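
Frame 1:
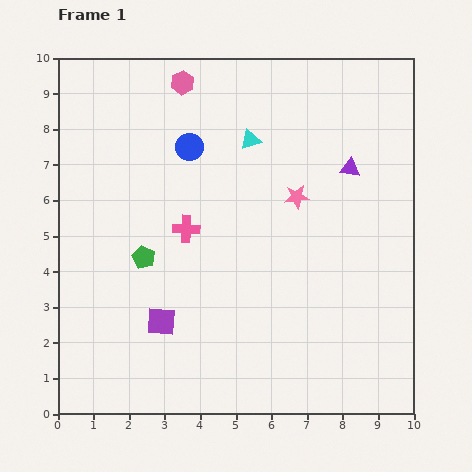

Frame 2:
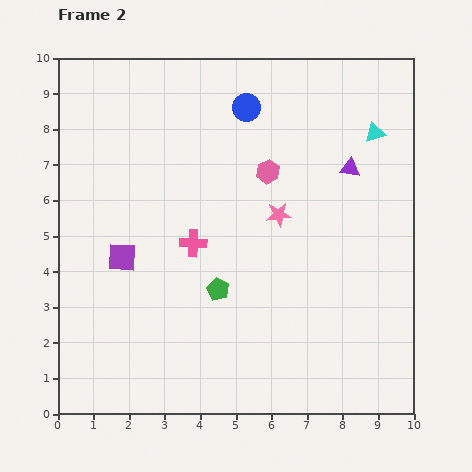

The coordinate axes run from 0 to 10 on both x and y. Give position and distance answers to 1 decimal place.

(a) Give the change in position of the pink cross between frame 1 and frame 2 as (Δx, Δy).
(0.2, -0.4)

The pink cross was at (3.6, 5.2) in frame 1 and (3.8, 4.8) in frame 2.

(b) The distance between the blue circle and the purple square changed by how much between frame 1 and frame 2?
+0.5

Distance in frame 1: 5.0. Distance in frame 2: 5.5.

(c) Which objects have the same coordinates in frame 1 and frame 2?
the purple triangle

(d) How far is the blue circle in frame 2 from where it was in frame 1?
1.9

The blue circle moved from (3.7, 7.5) to (5.3, 8.6), a distance of √(1.6² + 1.1²) ≈ 1.9.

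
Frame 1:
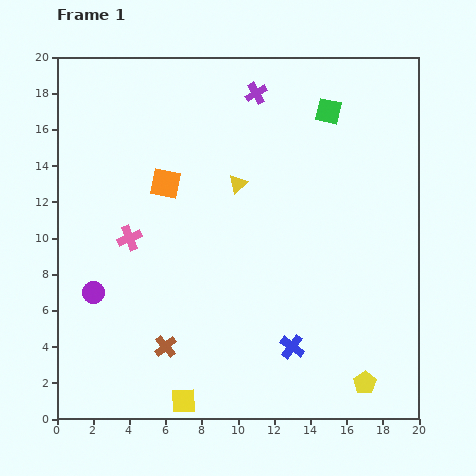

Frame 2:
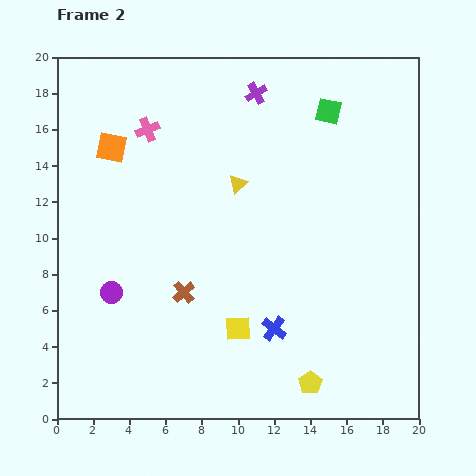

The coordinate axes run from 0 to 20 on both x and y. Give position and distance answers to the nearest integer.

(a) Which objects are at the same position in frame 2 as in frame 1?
the green square, the yellow triangle, the purple cross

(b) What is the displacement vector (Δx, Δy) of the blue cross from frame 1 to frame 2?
(-1, 1)

The blue cross was at (13, 4) in frame 1 and (12, 5) in frame 2.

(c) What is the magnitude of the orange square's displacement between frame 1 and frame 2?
4

The orange square moved from (6, 13) to (3, 15), a distance of √(3² + 2²) ≈ 4.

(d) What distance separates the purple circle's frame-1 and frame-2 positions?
1

The purple circle moved from (2, 7) to (3, 7), a distance of √(1² + 0²) ≈ 1.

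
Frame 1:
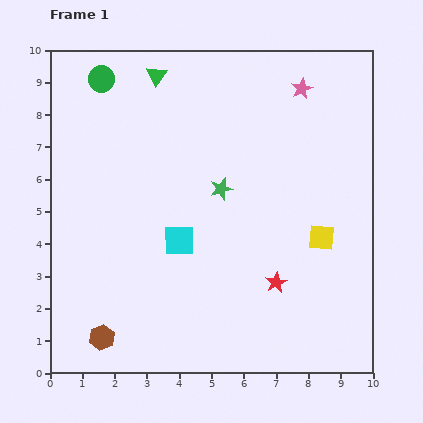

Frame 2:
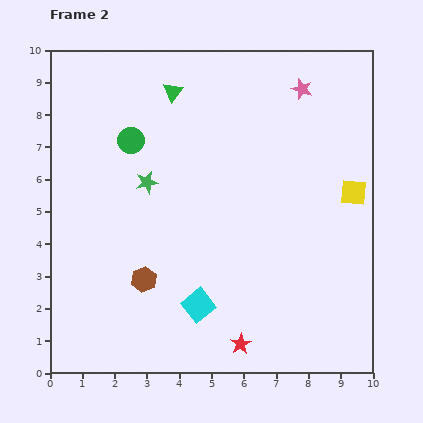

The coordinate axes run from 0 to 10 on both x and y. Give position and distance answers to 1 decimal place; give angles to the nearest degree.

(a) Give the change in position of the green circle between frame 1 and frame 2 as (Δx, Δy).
(0.9, -1.9)

The green circle was at (1.6, 9.1) in frame 1 and (2.5, 7.2) in frame 2.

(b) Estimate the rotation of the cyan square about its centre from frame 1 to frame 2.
38° counter-clockwise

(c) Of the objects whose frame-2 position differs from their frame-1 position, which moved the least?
the green triangle

(moved 0.7)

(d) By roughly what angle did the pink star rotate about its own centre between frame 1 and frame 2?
28° counter-clockwise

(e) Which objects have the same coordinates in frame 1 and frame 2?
the pink star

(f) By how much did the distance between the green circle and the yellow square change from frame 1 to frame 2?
-1.3

Distance in frame 1: 8.4. Distance in frame 2: 7.1.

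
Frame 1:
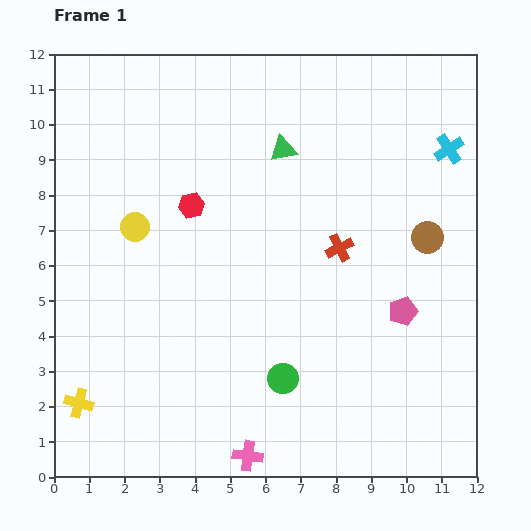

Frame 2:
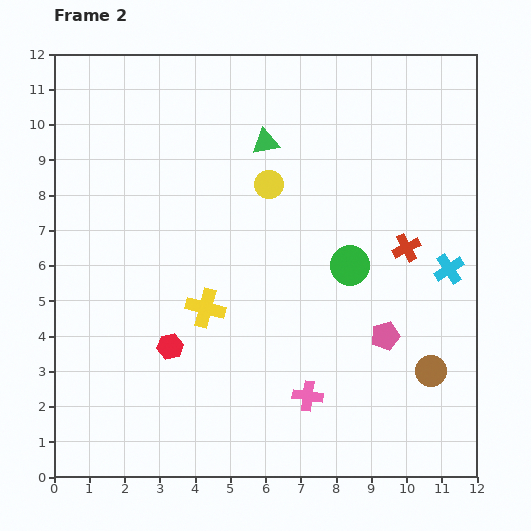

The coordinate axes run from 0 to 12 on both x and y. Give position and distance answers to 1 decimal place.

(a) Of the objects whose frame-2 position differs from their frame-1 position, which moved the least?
the green triangle

(moved 0.5)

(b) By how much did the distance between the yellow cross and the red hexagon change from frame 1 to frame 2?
-4.9

Distance in frame 1: 6.4. Distance in frame 2: 1.5.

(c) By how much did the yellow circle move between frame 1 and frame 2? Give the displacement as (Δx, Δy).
(3.8, 1.2)

The yellow circle was at (2.3, 7.1) in frame 1 and (6.1, 8.3) in frame 2.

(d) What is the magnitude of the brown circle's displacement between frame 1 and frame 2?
3.8

The brown circle moved from (10.6, 6.8) to (10.7, 3.0), a distance of √(0.1² + 3.8²) ≈ 3.8.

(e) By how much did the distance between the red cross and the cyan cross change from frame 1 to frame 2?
-2.9

Distance in frame 1: 4.2. Distance in frame 2: 1.3.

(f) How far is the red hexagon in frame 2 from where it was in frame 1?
4.0

The red hexagon moved from (3.9, 7.7) to (3.3, 3.7), a distance of √(0.6² + 4.0²) ≈ 4.0.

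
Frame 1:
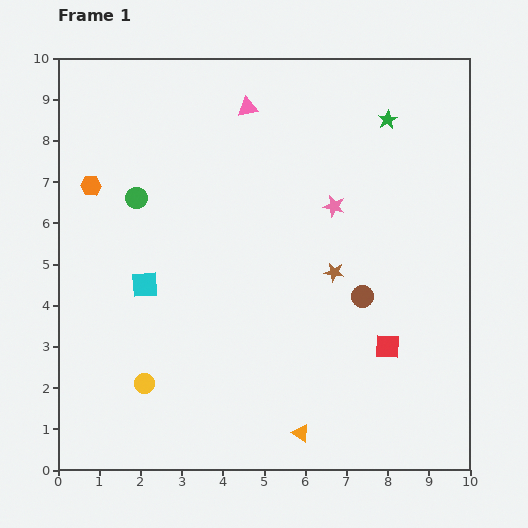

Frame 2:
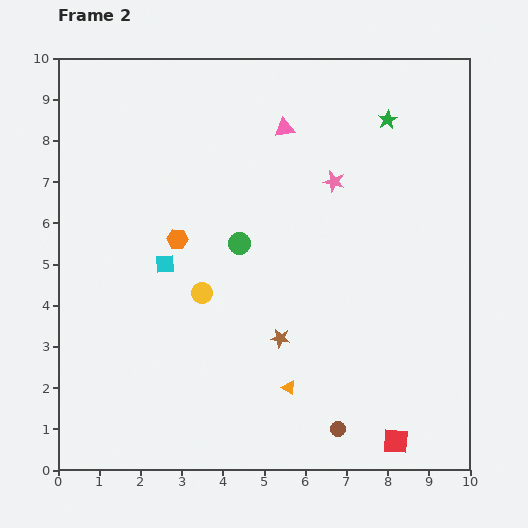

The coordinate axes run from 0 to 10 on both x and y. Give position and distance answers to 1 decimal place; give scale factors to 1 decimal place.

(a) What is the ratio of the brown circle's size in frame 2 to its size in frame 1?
0.7×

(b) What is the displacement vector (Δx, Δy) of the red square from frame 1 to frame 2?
(0.2, -2.3)

The red square was at (8.0, 3.0) in frame 1 and (8.2, 0.7) in frame 2.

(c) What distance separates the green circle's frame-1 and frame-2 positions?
2.7

The green circle moved from (1.9, 6.6) to (4.4, 5.5), a distance of √(2.5² + 1.1²) ≈ 2.7.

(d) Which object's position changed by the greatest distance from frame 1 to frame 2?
the brown circle

(moved 3.3; next 2.7)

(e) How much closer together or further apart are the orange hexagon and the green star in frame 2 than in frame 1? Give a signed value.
-1.5

Distance in frame 1: 7.4. Distance in frame 2: 5.9.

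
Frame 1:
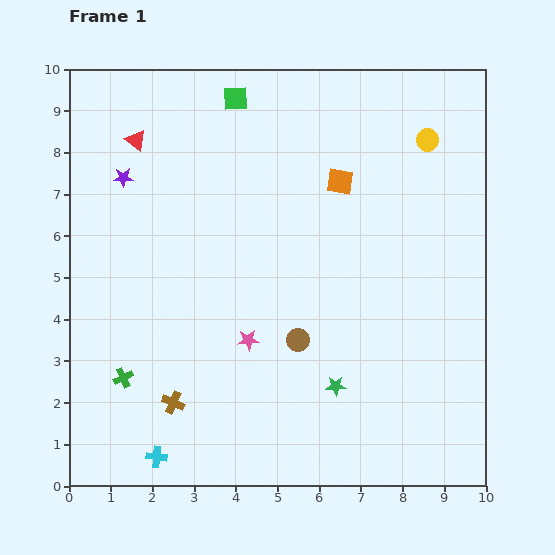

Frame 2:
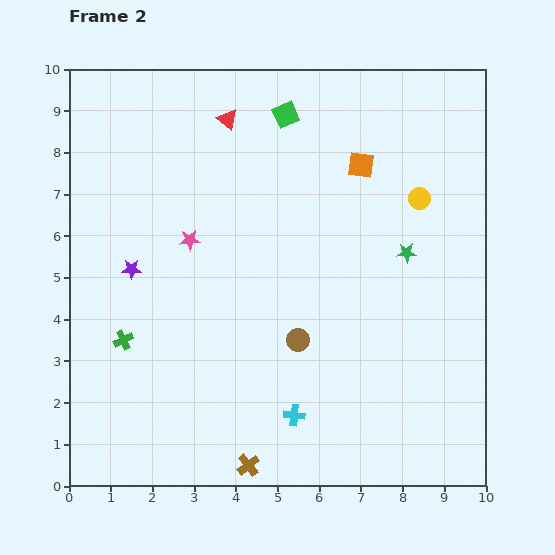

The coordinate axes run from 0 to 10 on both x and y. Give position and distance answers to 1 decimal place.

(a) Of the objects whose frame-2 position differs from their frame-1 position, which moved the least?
the orange square

(moved 0.6)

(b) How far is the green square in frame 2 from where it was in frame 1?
1.3

The green square moved from (4.0, 9.3) to (5.2, 8.9), a distance of √(1.2² + 0.4²) ≈ 1.3.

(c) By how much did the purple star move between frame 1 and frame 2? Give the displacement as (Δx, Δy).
(0.2, -2.2)

The purple star was at (1.3, 7.4) in frame 1 and (1.5, 5.2) in frame 2.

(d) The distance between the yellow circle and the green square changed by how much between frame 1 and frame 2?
-0.9

Distance in frame 1: 4.7. Distance in frame 2: 3.8.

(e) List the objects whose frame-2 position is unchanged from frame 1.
the brown circle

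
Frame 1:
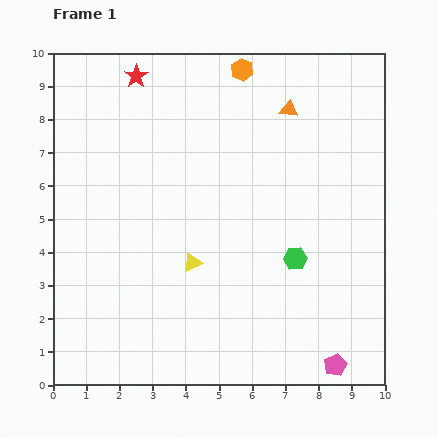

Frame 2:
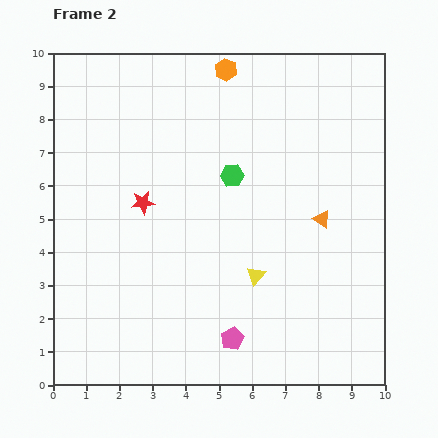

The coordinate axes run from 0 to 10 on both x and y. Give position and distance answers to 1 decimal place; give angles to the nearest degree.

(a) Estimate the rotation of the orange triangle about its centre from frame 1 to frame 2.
24° clockwise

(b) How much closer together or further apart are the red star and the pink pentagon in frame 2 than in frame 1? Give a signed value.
-5.7

Distance in frame 1: 10.6. Distance in frame 2: 4.9.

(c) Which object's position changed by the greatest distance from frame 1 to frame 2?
the red star

(moved 3.8; next 3.4)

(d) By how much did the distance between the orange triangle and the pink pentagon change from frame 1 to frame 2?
-3.3

Distance in frame 1: 7.8. Distance in frame 2: 4.5.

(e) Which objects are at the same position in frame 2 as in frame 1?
none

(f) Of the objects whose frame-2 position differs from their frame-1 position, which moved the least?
the orange hexagon

(moved 0.5)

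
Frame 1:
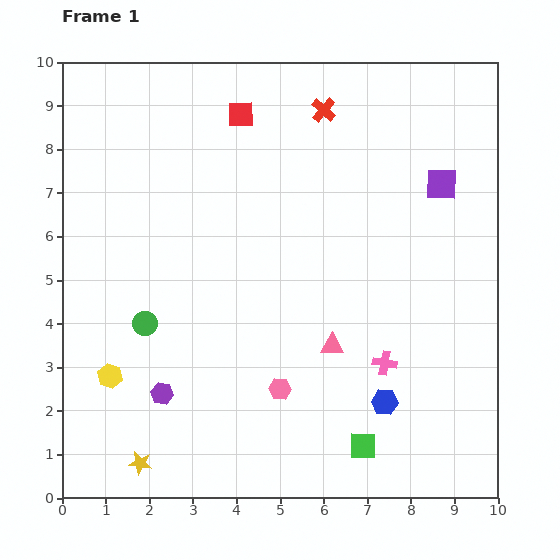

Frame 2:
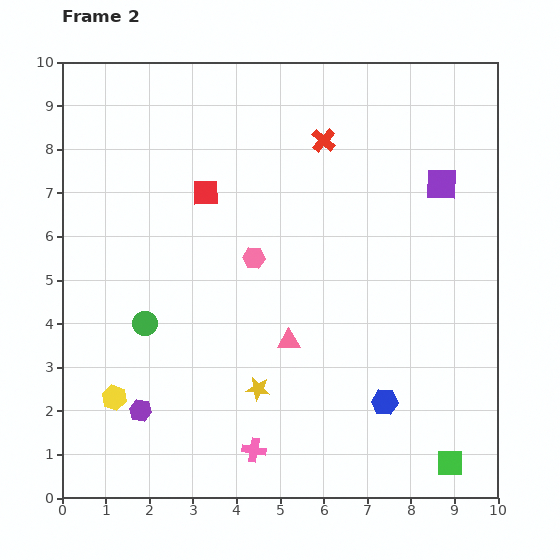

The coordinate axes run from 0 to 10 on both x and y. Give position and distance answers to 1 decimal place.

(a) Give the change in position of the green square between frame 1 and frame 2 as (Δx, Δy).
(2.0, -0.4)

The green square was at (6.9, 1.2) in frame 1 and (8.9, 0.8) in frame 2.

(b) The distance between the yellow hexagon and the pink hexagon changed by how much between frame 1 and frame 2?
+0.6

Distance in frame 1: 3.9. Distance in frame 2: 4.5.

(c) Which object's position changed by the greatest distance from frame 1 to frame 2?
the pink cross

(moved 3.6; next 3.2)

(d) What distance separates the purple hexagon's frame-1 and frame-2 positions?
0.6

The purple hexagon moved from (2.3, 2.4) to (1.8, 2.0), a distance of √(0.5² + 0.4²) ≈ 0.6.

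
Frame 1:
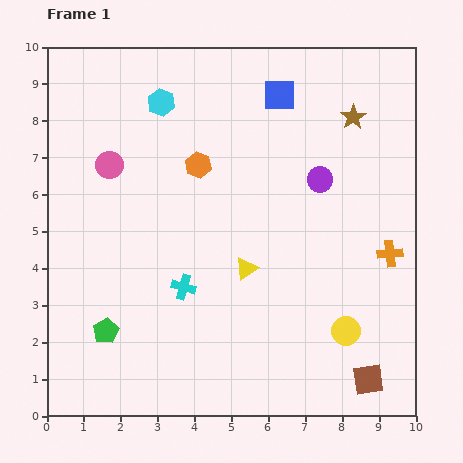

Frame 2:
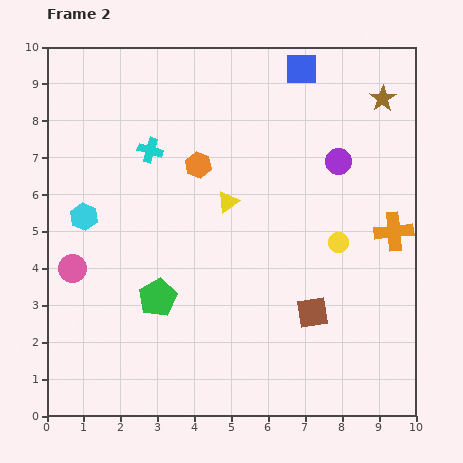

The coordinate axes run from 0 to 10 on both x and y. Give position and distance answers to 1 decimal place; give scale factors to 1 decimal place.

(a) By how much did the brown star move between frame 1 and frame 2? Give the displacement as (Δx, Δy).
(0.8, 0.5)

The brown star was at (8.3, 8.1) in frame 1 and (9.1, 8.6) in frame 2.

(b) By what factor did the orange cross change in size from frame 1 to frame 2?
1.5×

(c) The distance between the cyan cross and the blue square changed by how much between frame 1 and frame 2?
-1.1

Distance in frame 1: 5.8. Distance in frame 2: 4.7.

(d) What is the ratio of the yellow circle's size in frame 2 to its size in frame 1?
0.7×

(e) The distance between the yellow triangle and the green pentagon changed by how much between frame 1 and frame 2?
-1.0

Distance in frame 1: 4.2. Distance in frame 2: 3.2.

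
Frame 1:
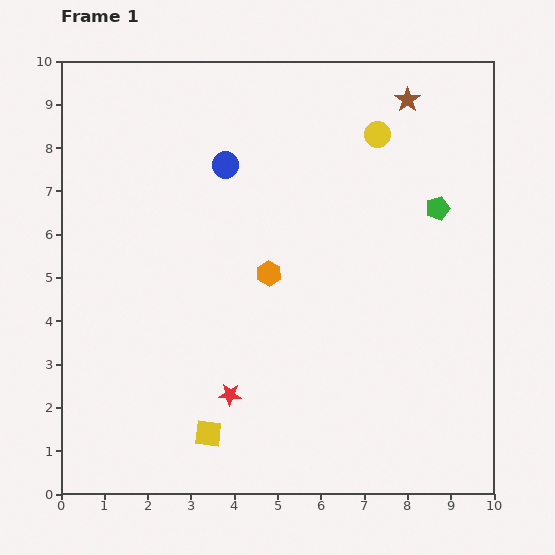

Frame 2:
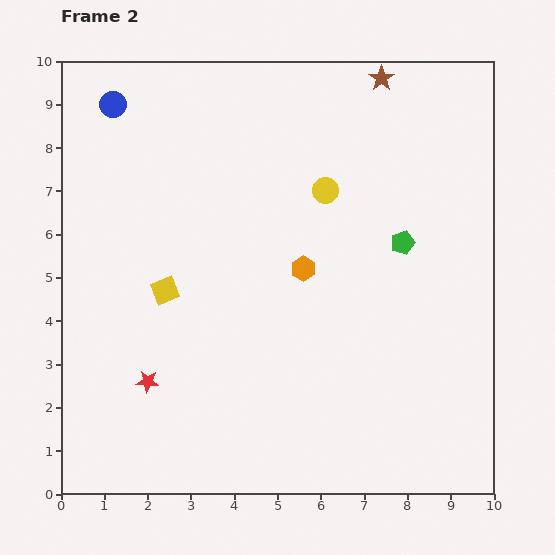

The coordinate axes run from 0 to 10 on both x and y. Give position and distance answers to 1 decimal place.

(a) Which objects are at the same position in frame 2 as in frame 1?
none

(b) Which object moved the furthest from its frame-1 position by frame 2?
the yellow square

(moved 3.4; next 3.0)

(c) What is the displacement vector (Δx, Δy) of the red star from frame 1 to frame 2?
(-1.9, 0.3)

The red star was at (3.9, 2.3) in frame 1 and (2.0, 2.6) in frame 2.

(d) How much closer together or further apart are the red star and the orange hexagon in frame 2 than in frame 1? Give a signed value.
+1.5

Distance in frame 1: 2.9. Distance in frame 2: 4.4.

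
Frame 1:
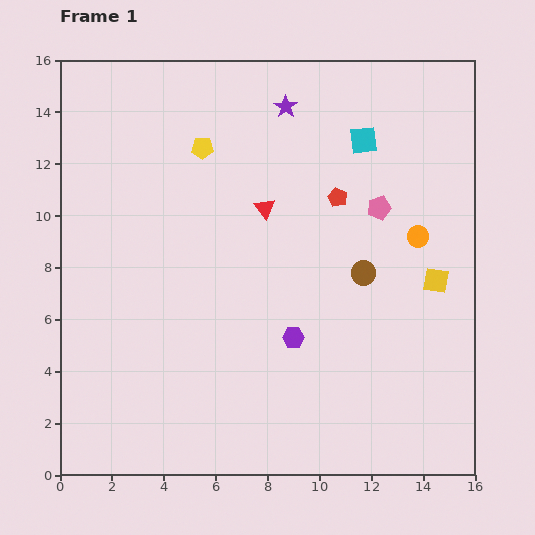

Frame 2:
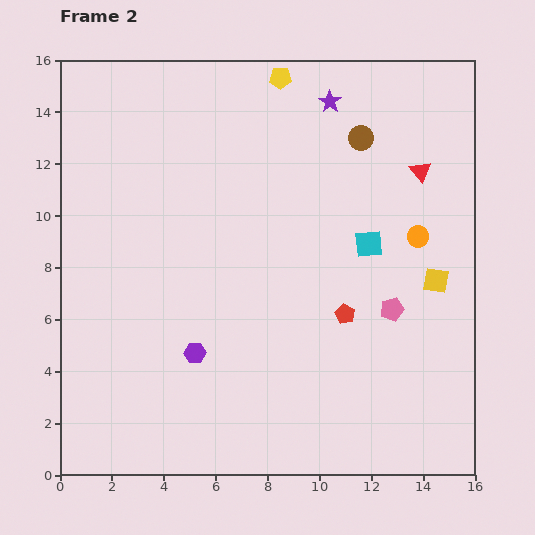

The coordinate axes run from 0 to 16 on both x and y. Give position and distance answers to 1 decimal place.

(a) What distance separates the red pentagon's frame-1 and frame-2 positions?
4.5

The red pentagon moved from (10.7, 10.7) to (11.0, 6.2), a distance of √(0.3² + 4.5²) ≈ 4.5.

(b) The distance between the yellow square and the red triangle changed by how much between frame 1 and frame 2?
-3.0

Distance in frame 1: 7.2. Distance in frame 2: 4.2.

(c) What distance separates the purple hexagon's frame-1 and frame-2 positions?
3.8

The purple hexagon moved from (9.0, 5.3) to (5.2, 4.7), a distance of √(3.8² + 0.6²) ≈ 3.8.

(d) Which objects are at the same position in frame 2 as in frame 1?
the yellow square, the orange circle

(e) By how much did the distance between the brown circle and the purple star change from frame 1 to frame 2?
-5.3

Distance in frame 1: 7.1. Distance in frame 2: 1.8.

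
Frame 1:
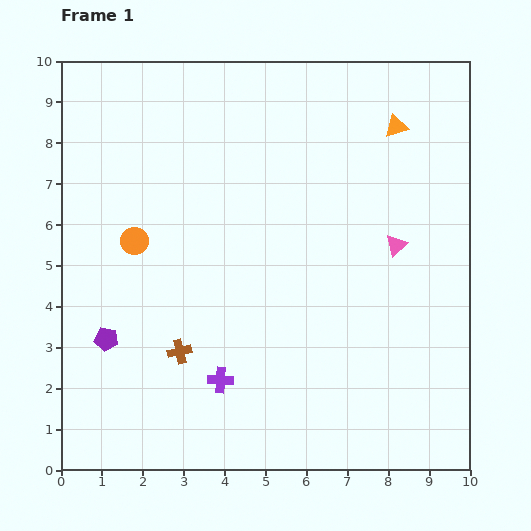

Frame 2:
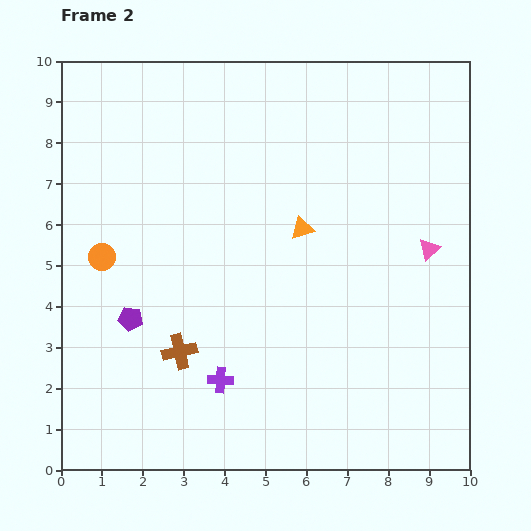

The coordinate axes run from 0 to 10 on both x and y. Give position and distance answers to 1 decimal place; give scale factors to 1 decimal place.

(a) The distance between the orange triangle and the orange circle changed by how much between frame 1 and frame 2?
-2.1

Distance in frame 1: 7.0. Distance in frame 2: 4.9.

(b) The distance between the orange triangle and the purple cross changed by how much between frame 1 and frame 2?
-3.3

Distance in frame 1: 7.5. Distance in frame 2: 4.2.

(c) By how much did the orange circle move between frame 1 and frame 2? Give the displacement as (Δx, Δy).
(-0.8, -0.4)

The orange circle was at (1.8, 5.6) in frame 1 and (1.0, 5.2) in frame 2.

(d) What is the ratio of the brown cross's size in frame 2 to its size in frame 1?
1.4×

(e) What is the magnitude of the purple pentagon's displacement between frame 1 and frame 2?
0.8

The purple pentagon moved from (1.1, 3.2) to (1.7, 3.7), a distance of √(0.6² + 0.5²) ≈ 0.8.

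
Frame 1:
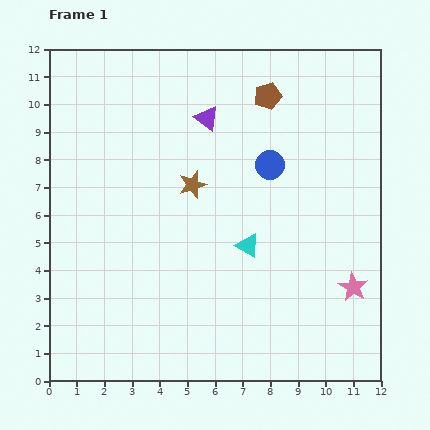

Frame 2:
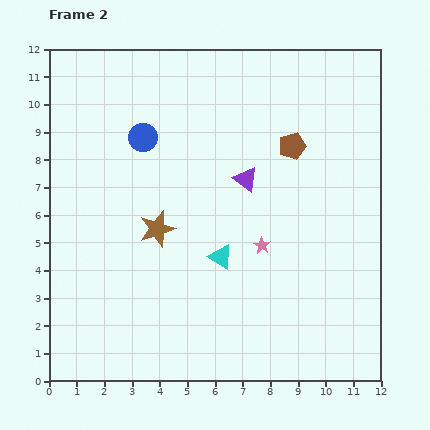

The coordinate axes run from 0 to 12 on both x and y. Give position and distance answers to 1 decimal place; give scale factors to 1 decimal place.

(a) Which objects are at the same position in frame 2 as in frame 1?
none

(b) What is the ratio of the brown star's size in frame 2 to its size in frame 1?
1.3×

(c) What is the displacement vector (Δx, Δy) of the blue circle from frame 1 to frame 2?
(-4.6, 1.0)

The blue circle was at (8.0, 7.8) in frame 1 and (3.4, 8.8) in frame 2.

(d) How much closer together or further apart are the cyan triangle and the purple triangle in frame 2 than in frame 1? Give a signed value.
-1.9

Distance in frame 1: 4.8. Distance in frame 2: 2.9.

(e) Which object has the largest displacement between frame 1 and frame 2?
the blue circle

(moved 4.7; next 3.6)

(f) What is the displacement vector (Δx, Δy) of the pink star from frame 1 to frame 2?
(-3.3, 1.5)

The pink star was at (11.0, 3.4) in frame 1 and (7.7, 4.9) in frame 2.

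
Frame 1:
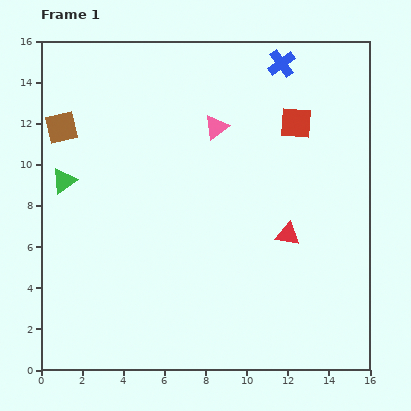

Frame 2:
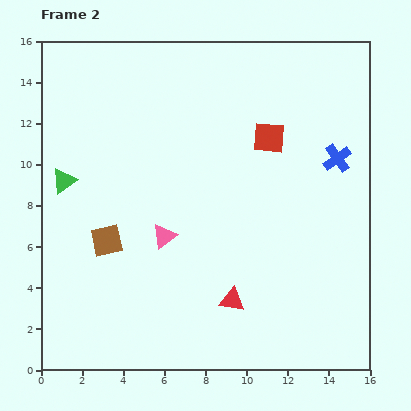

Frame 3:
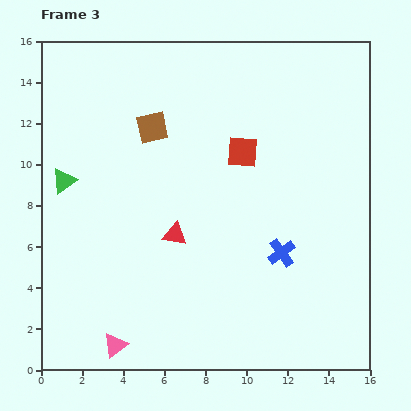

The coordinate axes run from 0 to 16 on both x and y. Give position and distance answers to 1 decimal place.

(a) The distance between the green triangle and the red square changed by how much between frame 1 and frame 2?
-1.4

Distance in frame 1: 11.6. Distance in frame 2: 10.2.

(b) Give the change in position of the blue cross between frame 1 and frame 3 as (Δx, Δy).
(0.0, -9.2)

The blue cross was at (11.7, 14.9) in frame 1 and (11.7, 5.7) in frame 3.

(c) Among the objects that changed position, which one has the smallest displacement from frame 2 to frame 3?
the red square

(moved 1.5)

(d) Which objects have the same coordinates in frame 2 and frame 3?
the green triangle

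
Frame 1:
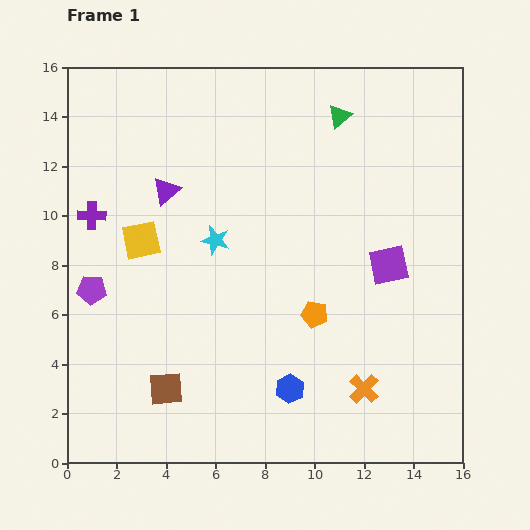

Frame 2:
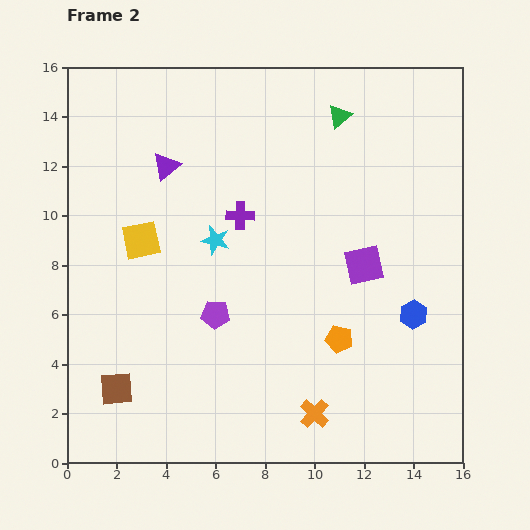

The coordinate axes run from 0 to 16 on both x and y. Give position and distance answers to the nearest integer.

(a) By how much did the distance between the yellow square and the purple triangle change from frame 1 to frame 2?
+1

Distance in frame 1: 2. Distance in frame 2: 3.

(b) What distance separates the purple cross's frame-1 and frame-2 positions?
6

The purple cross moved from (1, 10) to (7, 10), a distance of √(6² + 0²) ≈ 6.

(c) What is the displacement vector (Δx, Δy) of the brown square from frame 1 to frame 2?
(-2, 0)

The brown square was at (4, 3) in frame 1 and (2, 3) in frame 2.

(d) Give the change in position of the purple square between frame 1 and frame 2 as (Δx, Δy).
(-1, 0)

The purple square was at (13, 8) in frame 1 and (12, 8) in frame 2.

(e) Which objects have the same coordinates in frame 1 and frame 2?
the cyan star, the green triangle, the yellow square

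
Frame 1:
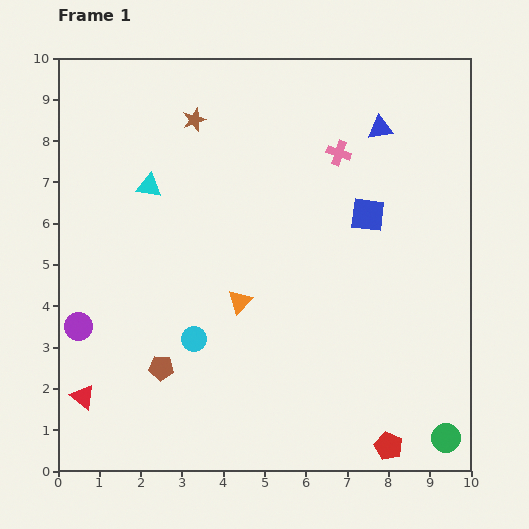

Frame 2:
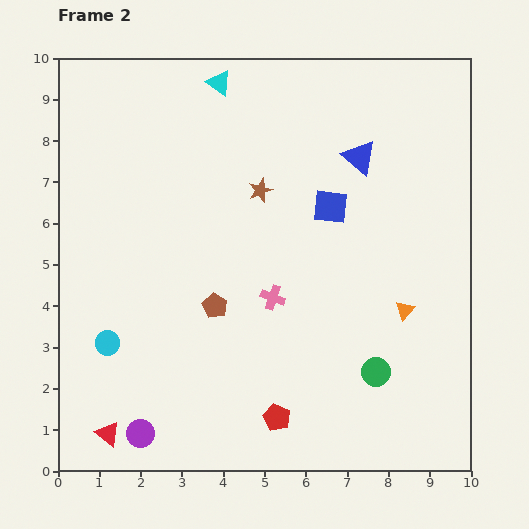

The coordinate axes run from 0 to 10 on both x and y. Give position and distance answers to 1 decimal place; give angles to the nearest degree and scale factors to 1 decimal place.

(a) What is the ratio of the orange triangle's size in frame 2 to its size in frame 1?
0.8×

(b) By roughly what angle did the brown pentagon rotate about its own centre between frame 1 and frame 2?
23° clockwise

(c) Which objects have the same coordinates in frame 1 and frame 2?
none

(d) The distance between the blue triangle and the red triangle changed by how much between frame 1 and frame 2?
-0.6

Distance in frame 1: 9.7. Distance in frame 2: 9.1.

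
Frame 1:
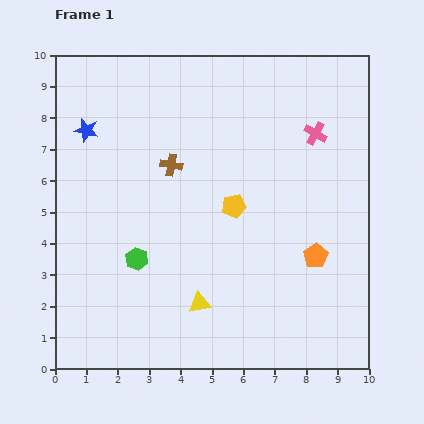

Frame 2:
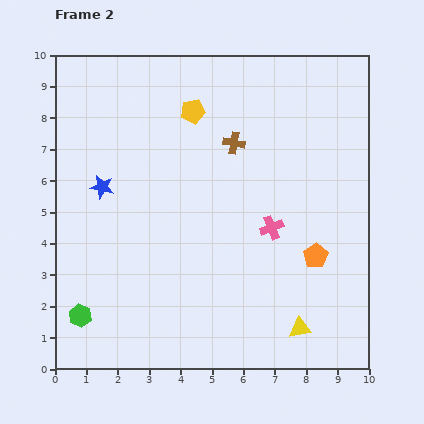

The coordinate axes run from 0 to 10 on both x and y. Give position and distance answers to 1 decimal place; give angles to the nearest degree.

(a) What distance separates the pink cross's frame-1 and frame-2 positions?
3.3

The pink cross moved from (8.3, 7.5) to (6.9, 4.5), a distance of √(1.4² + 3.0²) ≈ 3.3.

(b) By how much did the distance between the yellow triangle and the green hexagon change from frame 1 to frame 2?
+4.6

Distance in frame 1: 2.4. Distance in frame 2: 7.0.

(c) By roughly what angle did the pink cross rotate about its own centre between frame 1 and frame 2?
38° clockwise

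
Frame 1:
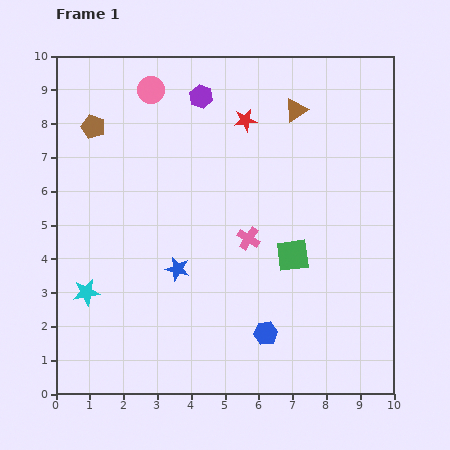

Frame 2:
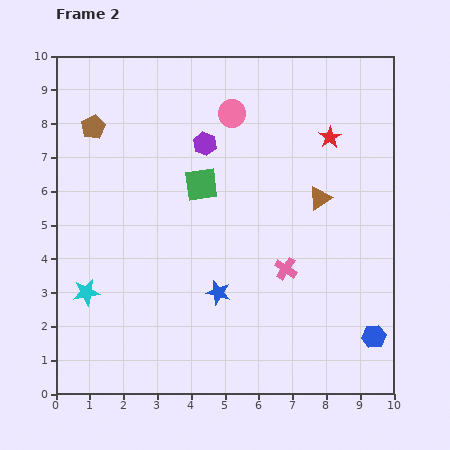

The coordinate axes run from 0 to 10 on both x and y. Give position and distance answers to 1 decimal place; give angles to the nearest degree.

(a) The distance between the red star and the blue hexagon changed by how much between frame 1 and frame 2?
-0.3

Distance in frame 1: 6.3. Distance in frame 2: 6.0.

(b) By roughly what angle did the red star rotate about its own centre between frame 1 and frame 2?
24° counter-clockwise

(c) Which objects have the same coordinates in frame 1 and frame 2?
the brown pentagon, the cyan star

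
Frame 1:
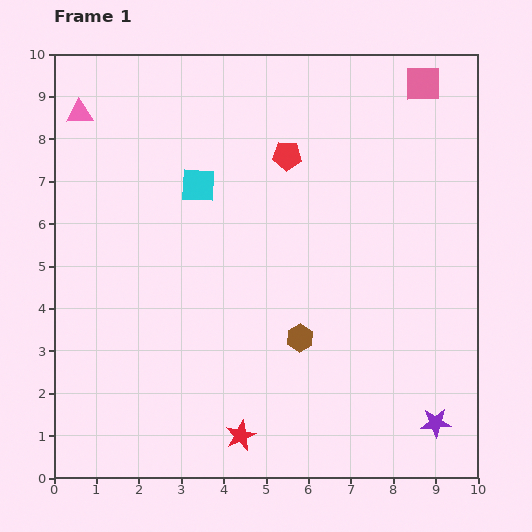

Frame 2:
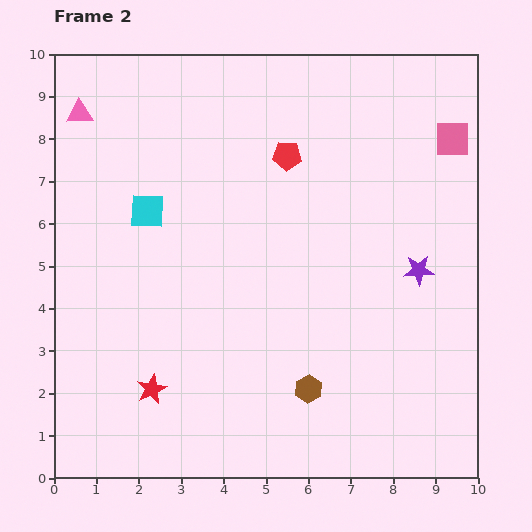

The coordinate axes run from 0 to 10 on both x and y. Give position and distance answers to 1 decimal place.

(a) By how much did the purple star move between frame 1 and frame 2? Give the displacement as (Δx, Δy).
(-0.4, 3.6)

The purple star was at (9.0, 1.3) in frame 1 and (8.6, 4.9) in frame 2.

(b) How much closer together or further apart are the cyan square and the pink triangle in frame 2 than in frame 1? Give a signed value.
-0.5

Distance in frame 1: 3.3. Distance in frame 2: 2.8.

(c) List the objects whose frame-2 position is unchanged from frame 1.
the pink triangle, the red pentagon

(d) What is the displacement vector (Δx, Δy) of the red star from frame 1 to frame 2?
(-2.1, 1.1)

The red star was at (4.4, 1.0) in frame 1 and (2.3, 2.1) in frame 2.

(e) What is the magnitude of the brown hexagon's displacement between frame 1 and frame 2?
1.2

The brown hexagon moved from (5.8, 3.3) to (6.0, 2.1), a distance of √(0.2² + 1.2²) ≈ 1.2.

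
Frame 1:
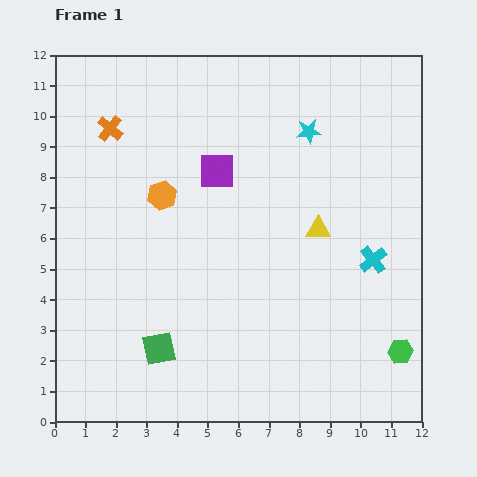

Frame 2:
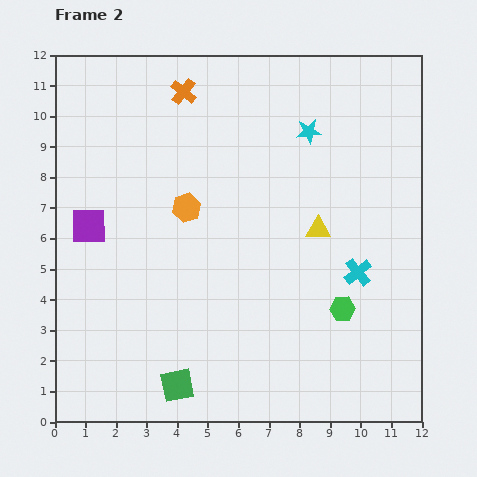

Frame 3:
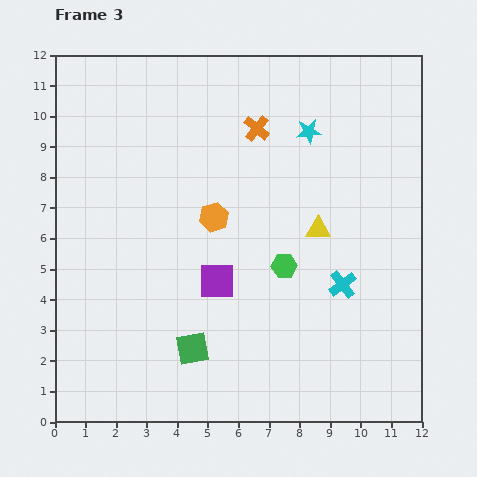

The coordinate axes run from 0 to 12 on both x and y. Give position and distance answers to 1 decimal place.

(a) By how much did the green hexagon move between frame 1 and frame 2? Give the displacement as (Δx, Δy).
(-1.9, 1.4)

The green hexagon was at (11.3, 2.3) in frame 1 and (9.4, 3.7) in frame 2.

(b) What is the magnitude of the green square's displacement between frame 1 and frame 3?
1.1

The green square moved from (3.4, 2.4) to (4.5, 2.4), a distance of √(1.1² + 0.0²) ≈ 1.1.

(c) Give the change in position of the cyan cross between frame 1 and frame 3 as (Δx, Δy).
(-1.0, -0.8)

The cyan cross was at (10.4, 5.3) in frame 1 and (9.4, 4.5) in frame 3.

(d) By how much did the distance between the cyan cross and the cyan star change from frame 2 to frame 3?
+0.2

Distance in frame 2: 4.9. Distance in frame 3: 5.1.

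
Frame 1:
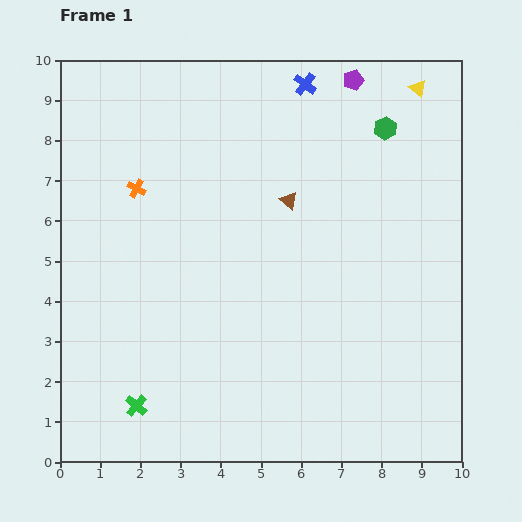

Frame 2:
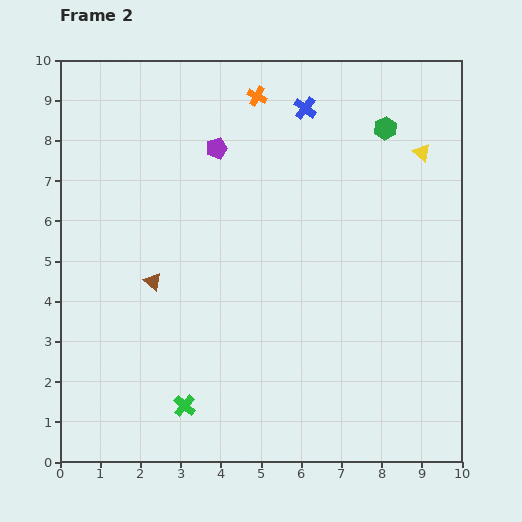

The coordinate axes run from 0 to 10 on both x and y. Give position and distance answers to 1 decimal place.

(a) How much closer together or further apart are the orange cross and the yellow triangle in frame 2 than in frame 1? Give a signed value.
-3.1

Distance in frame 1: 7.4. Distance in frame 2: 4.3.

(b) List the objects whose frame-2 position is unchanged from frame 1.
the green hexagon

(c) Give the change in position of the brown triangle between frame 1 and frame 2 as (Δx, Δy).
(-3.4, -2.0)

The brown triangle was at (5.7, 6.5) in frame 1 and (2.3, 4.5) in frame 2.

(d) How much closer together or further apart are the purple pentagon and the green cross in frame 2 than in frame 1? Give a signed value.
-3.3

Distance in frame 1: 9.7. Distance in frame 2: 6.4.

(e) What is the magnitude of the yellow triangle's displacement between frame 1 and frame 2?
1.6

The yellow triangle moved from (8.9, 9.3) to (9.0, 7.7), a distance of √(0.1² + 1.6²) ≈ 1.6.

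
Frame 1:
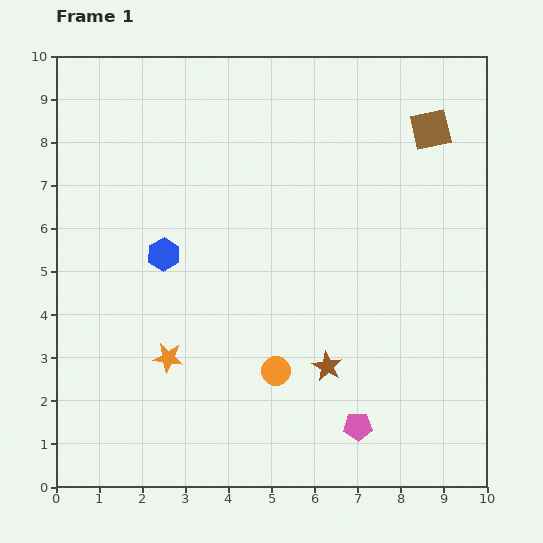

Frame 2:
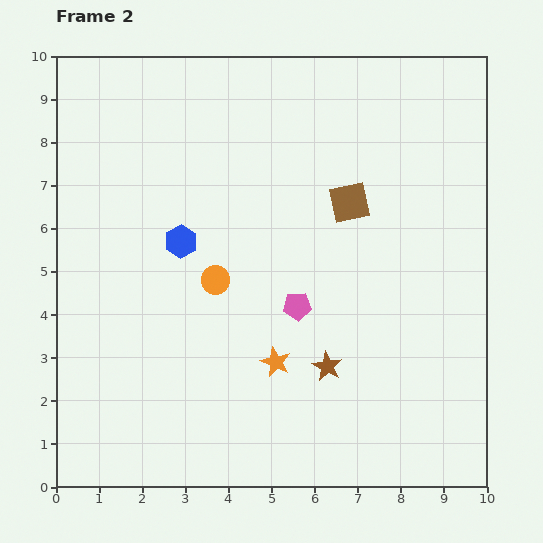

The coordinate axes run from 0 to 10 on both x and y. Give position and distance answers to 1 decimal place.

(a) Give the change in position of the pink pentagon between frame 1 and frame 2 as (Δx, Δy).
(-1.4, 2.8)

The pink pentagon was at (7.0, 1.4) in frame 1 and (5.6, 4.2) in frame 2.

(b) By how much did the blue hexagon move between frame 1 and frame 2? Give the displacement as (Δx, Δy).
(0.4, 0.3)

The blue hexagon was at (2.5, 5.4) in frame 1 and (2.9, 5.7) in frame 2.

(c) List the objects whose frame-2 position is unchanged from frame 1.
the brown star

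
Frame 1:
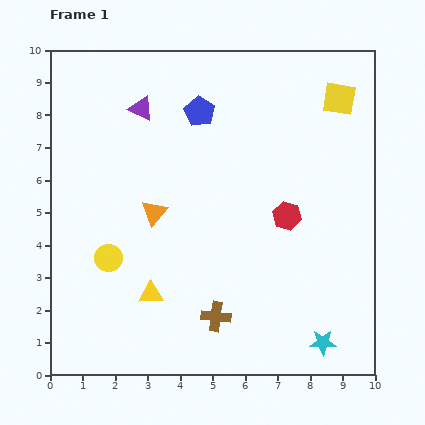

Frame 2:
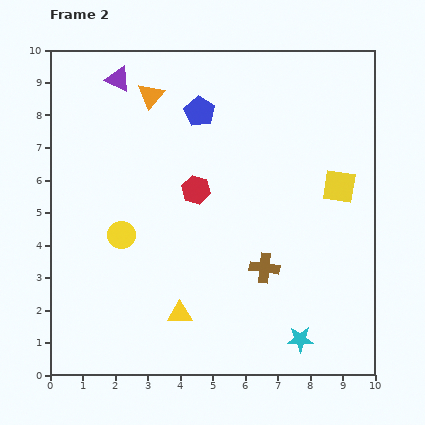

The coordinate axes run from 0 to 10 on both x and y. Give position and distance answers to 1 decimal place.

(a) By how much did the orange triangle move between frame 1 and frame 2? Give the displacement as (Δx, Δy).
(-0.1, 3.6)

The orange triangle was at (3.2, 5.0) in frame 1 and (3.1, 8.6) in frame 2.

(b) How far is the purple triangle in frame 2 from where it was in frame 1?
1.1

The purple triangle moved from (2.8, 8.2) to (2.1, 9.1), a distance of √(0.7² + 0.9²) ≈ 1.1.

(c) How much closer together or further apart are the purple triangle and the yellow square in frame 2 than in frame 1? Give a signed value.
+1.5

Distance in frame 1: 6.1. Distance in frame 2: 7.6.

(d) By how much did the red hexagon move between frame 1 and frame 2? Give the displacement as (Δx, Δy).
(-2.8, 0.8)

The red hexagon was at (7.3, 4.9) in frame 1 and (4.5, 5.7) in frame 2.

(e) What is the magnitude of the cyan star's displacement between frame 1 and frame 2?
0.7

The cyan star moved from (8.4, 1.0) to (7.7, 1.1), a distance of √(0.7² + 0.1²) ≈ 0.7.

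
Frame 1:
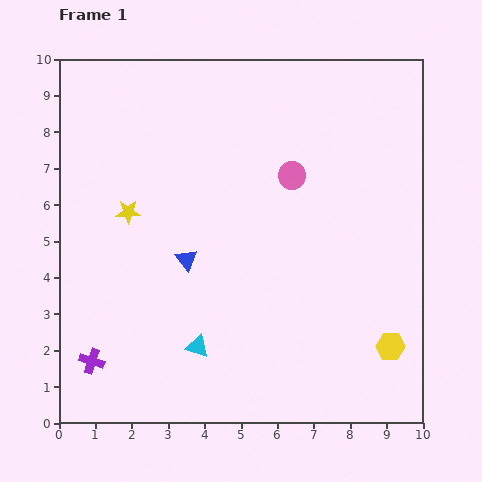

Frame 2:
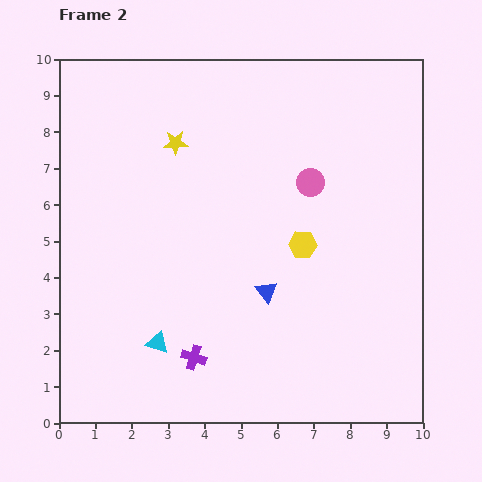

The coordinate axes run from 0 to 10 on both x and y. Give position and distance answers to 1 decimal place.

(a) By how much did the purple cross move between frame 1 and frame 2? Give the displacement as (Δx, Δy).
(2.8, 0.1)

The purple cross was at (0.9, 1.7) in frame 1 and (3.7, 1.8) in frame 2.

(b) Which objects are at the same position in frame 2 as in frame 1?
none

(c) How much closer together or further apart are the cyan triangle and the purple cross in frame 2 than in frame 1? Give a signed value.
-1.8

Distance in frame 1: 2.9. Distance in frame 2: 1.1.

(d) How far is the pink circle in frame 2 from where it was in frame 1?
0.5

The pink circle moved from (6.4, 6.8) to (6.9, 6.6), a distance of √(0.5² + 0.2²) ≈ 0.5.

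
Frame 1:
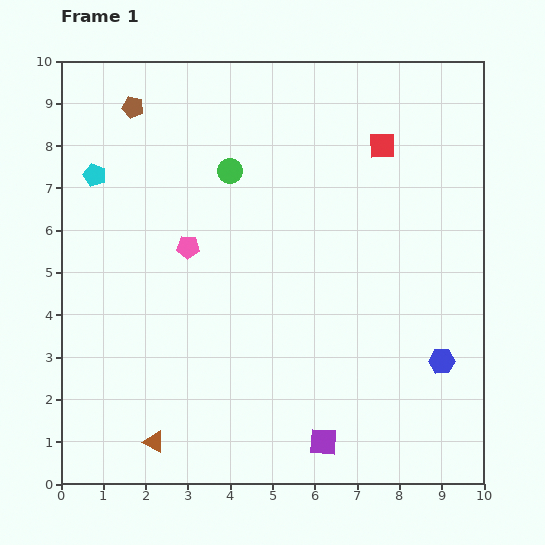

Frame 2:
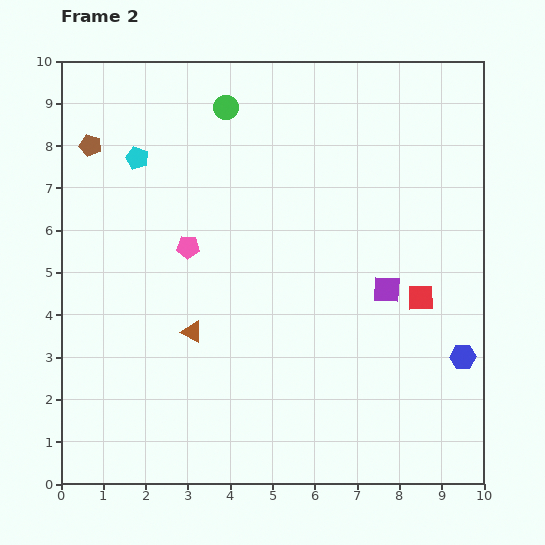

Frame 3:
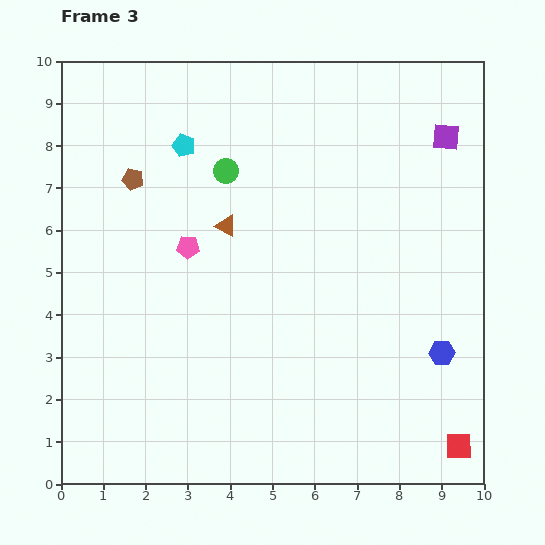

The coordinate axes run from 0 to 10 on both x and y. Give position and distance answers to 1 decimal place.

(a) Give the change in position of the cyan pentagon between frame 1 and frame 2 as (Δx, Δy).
(1.0, 0.4)

The cyan pentagon was at (0.8, 7.3) in frame 1 and (1.8, 7.7) in frame 2.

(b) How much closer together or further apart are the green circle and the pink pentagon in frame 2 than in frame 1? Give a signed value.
+1.3

Distance in frame 1: 2.1. Distance in frame 2: 3.4.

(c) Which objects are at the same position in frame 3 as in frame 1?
the pink pentagon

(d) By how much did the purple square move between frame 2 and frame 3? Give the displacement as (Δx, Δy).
(1.4, 3.6)

The purple square was at (7.7, 4.6) in frame 2 and (9.1, 8.2) in frame 3.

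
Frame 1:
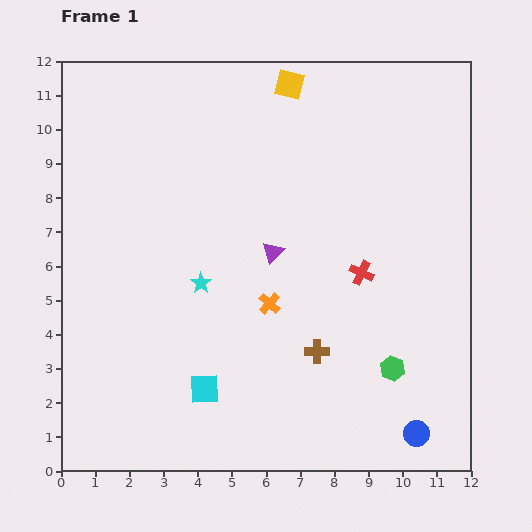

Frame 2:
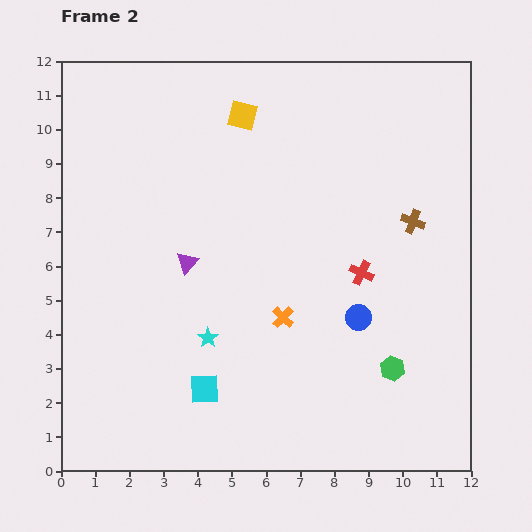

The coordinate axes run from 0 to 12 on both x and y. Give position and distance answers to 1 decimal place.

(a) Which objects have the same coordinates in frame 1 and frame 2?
the cyan square, the green hexagon, the red cross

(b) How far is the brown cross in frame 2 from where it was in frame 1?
4.7

The brown cross moved from (7.5, 3.5) to (10.3, 7.3), a distance of √(2.8² + 3.8²) ≈ 4.7.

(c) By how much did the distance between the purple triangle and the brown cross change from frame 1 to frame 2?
+3.5

Distance in frame 1: 3.2. Distance in frame 2: 6.7.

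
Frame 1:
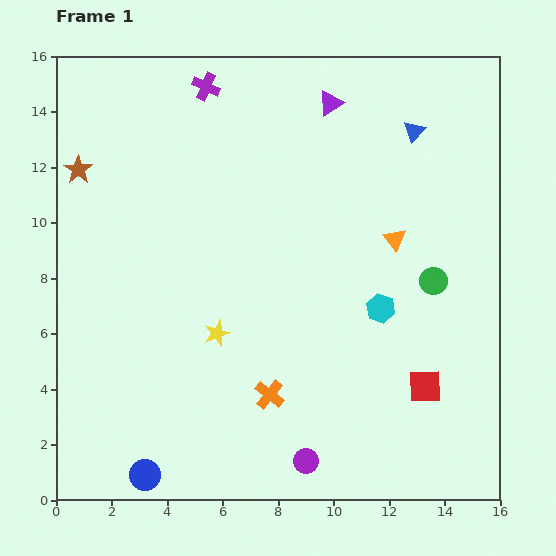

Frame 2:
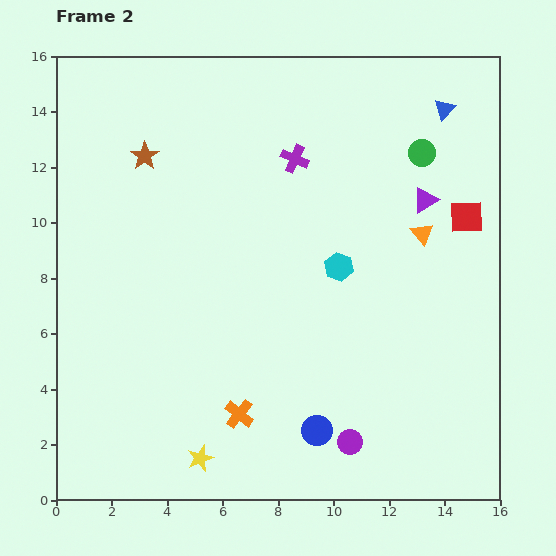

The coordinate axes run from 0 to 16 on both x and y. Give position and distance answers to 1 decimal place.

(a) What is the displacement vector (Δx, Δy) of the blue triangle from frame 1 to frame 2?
(1.1, 0.8)

The blue triangle was at (12.9, 13.3) in frame 1 and (14.0, 14.1) in frame 2.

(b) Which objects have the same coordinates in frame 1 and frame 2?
none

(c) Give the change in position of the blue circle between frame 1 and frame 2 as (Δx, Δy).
(6.2, 1.6)

The blue circle was at (3.2, 0.9) in frame 1 and (9.4, 2.5) in frame 2.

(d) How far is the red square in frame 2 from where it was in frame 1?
6.3

The red square moved from (13.3, 4.1) to (14.8, 10.2), a distance of √(1.5² + 6.1²) ≈ 6.3.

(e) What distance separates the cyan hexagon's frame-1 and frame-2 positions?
2.1

The cyan hexagon moved from (11.7, 6.9) to (10.2, 8.4), a distance of √(1.5² + 1.5²) ≈ 2.1.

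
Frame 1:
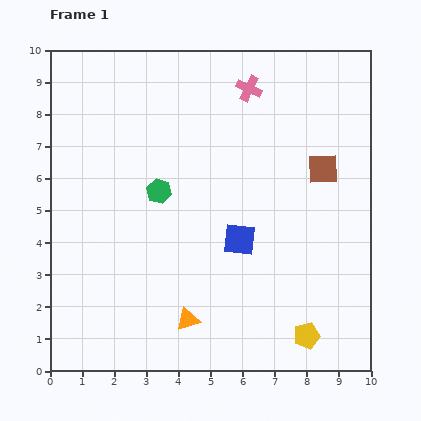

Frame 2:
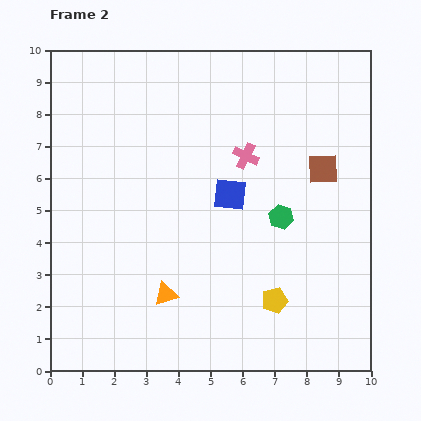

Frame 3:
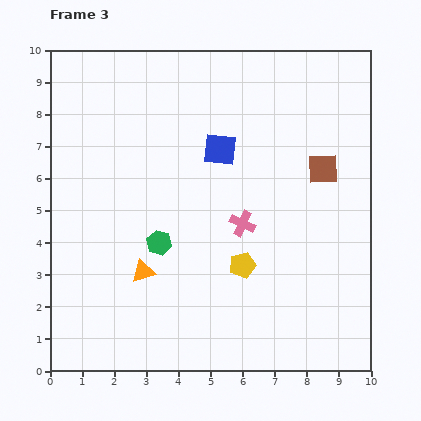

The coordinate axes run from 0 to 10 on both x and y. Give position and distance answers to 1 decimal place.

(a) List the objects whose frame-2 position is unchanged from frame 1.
the brown square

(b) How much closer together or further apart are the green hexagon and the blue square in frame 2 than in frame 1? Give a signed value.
-1.2

Distance in frame 1: 2.9. Distance in frame 2: 1.7.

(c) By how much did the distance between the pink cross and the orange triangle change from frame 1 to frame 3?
-4.0

Distance in frame 1: 7.4. Distance in frame 3: 3.4.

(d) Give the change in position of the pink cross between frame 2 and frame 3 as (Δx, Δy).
(-0.1, -2.1)

The pink cross was at (6.1, 6.7) in frame 2 and (6.0, 4.6) in frame 3.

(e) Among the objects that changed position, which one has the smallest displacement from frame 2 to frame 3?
the orange triangle

(moved 1.0)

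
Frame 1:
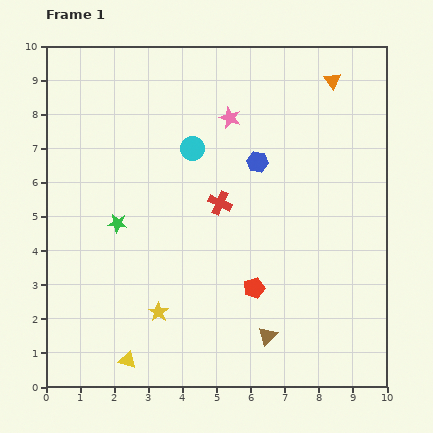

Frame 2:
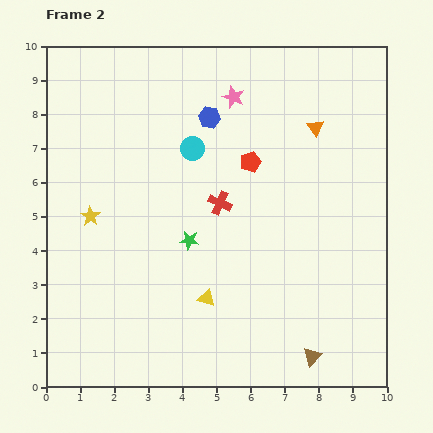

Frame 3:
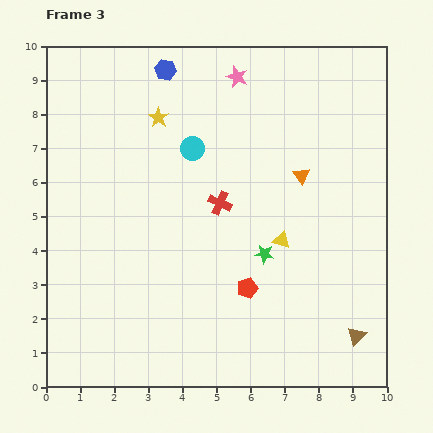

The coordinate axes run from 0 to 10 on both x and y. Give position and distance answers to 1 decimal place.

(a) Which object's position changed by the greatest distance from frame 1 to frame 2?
the red pentagon

(moved 3.7; next 3.4)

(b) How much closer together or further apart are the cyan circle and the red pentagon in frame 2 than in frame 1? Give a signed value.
-2.8

Distance in frame 1: 4.5. Distance in frame 2: 1.7.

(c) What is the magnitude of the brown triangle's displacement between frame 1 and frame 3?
2.6

The brown triangle moved from (6.5, 1.5) to (9.1, 1.5), a distance of √(2.6² + 0.0²) ≈ 2.6.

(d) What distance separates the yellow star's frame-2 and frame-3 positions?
3.5

The yellow star moved from (1.3, 5.0) to (3.3, 7.9), a distance of √(2.0² + 2.9²) ≈ 3.5.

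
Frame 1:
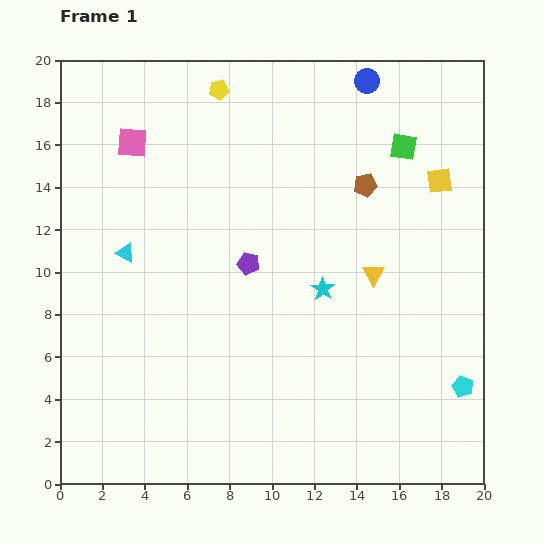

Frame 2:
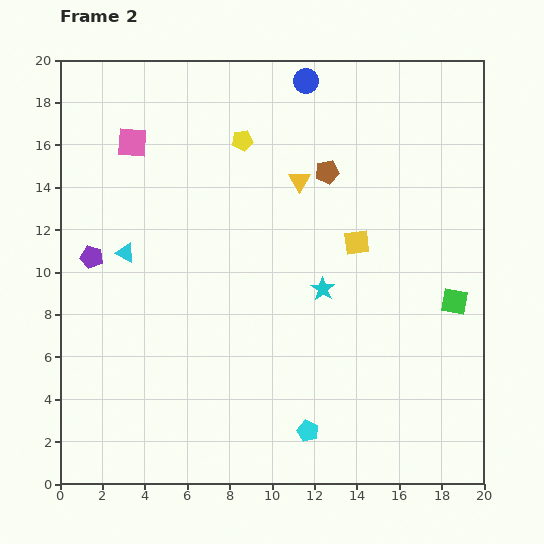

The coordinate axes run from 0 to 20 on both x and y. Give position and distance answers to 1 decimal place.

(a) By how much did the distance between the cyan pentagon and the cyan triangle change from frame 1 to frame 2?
-5.1

Distance in frame 1: 17.1. Distance in frame 2: 12.0.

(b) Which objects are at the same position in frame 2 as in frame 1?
the pink square, the cyan star, the cyan triangle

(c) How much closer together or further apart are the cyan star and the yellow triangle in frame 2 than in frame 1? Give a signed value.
+2.7

Distance in frame 1: 2.5. Distance in frame 2: 5.2.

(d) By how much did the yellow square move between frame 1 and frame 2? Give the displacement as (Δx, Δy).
(-3.9, -2.9)

The yellow square was at (17.9, 14.3) in frame 1 and (14.0, 11.4) in frame 2.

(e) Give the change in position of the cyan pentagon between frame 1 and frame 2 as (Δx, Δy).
(-7.3, -2.1)

The cyan pentagon was at (19.0, 4.6) in frame 1 and (11.7, 2.5) in frame 2.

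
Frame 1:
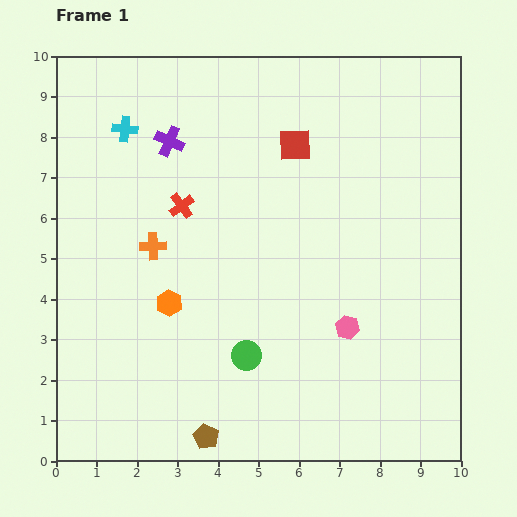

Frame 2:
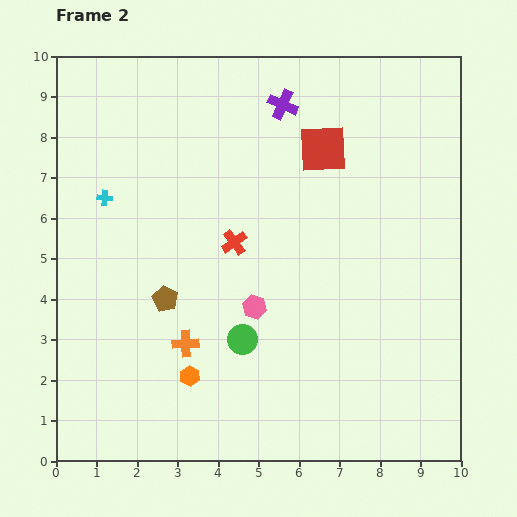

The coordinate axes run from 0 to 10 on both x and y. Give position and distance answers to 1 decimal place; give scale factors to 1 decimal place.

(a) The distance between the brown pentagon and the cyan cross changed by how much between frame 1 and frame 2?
-5.0

Distance in frame 1: 7.9. Distance in frame 2: 2.9.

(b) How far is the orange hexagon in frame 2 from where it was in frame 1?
1.9

The orange hexagon moved from (2.8, 3.9) to (3.3, 2.1), a distance of √(0.5² + 1.8²) ≈ 1.9.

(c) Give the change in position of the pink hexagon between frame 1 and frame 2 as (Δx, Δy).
(-2.3, 0.5)

The pink hexagon was at (7.2, 3.3) in frame 1 and (4.9, 3.8) in frame 2.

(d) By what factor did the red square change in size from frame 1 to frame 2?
1.5×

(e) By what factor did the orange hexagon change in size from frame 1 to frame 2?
0.8×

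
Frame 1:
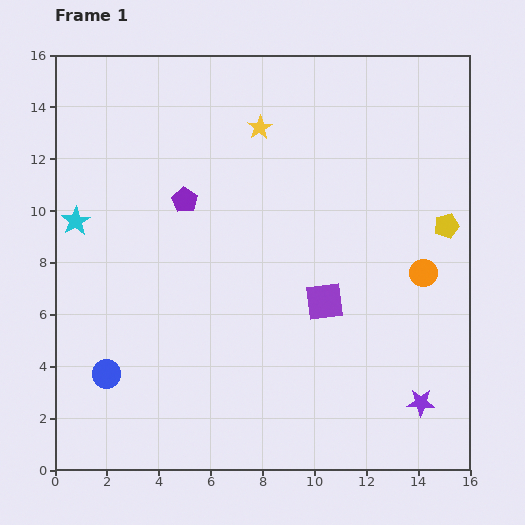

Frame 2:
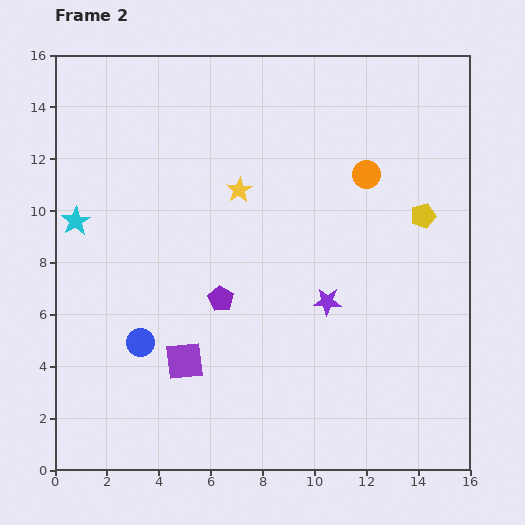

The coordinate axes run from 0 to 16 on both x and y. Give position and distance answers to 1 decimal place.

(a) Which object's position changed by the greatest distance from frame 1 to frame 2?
the purple square

(moved 5.9; next 5.3)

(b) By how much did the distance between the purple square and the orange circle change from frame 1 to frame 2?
+6.0

Distance in frame 1: 4.0. Distance in frame 2: 10.0.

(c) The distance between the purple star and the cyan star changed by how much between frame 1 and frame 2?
-4.8

Distance in frame 1: 15.0. Distance in frame 2: 10.2.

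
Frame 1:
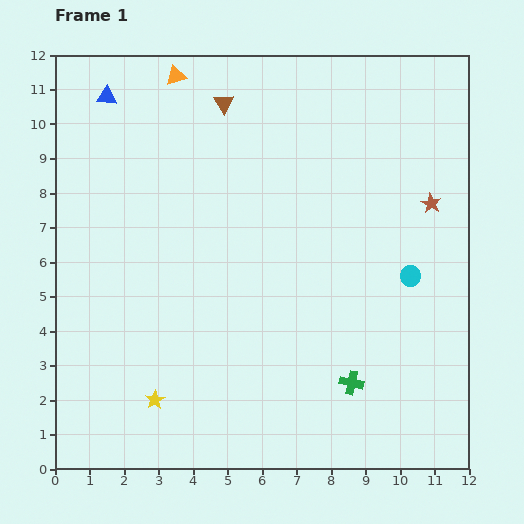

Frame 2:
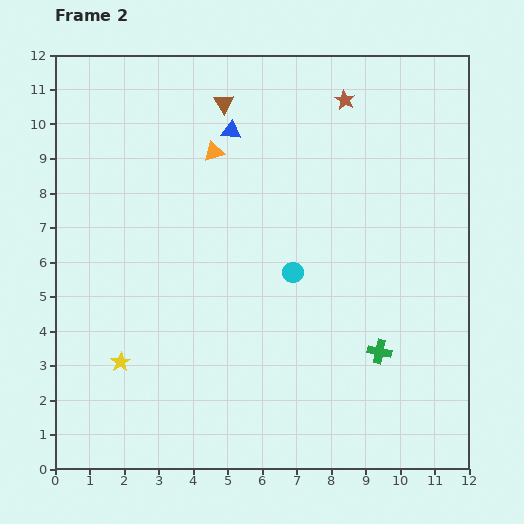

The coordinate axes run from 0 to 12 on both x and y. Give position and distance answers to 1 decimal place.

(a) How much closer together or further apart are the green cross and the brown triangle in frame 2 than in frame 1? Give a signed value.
-0.4

Distance in frame 1: 8.9. Distance in frame 2: 8.5.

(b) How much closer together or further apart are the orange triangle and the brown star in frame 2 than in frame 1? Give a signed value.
-4.2

Distance in frame 1: 8.3. Distance in frame 2: 4.1.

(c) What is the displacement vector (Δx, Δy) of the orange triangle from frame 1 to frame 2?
(1.1, -2.2)

The orange triangle was at (3.5, 11.4) in frame 1 and (4.6, 9.2) in frame 2.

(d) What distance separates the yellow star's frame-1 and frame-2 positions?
1.5

The yellow star moved from (2.9, 2.0) to (1.9, 3.1), a distance of √(1.0² + 1.1²) ≈ 1.5.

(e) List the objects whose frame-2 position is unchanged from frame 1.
the brown triangle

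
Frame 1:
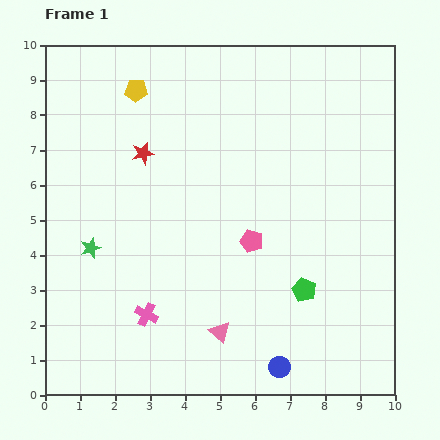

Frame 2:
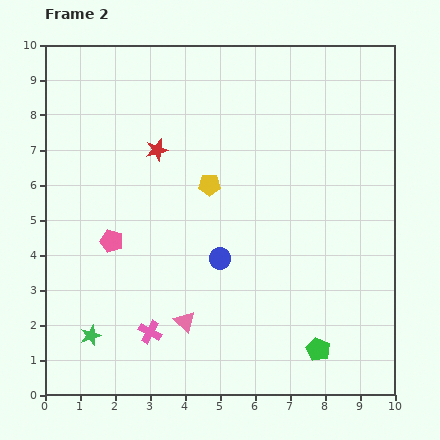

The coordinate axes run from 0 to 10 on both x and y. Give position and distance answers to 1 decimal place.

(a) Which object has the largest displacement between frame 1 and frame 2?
the pink pentagon

(moved 4.0; next 3.5)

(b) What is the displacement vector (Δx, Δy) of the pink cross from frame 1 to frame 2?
(0.1, -0.5)

The pink cross was at (2.9, 2.3) in frame 1 and (3.0, 1.8) in frame 2.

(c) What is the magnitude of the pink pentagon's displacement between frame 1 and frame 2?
4.0

The pink pentagon moved from (5.9, 4.4) to (1.9, 4.4), a distance of √(4.0² + 0.0²) ≈ 4.0.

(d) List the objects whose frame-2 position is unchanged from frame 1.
none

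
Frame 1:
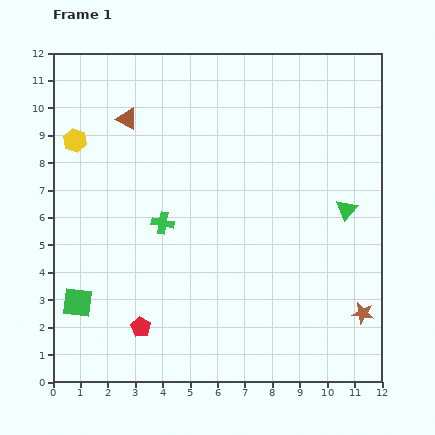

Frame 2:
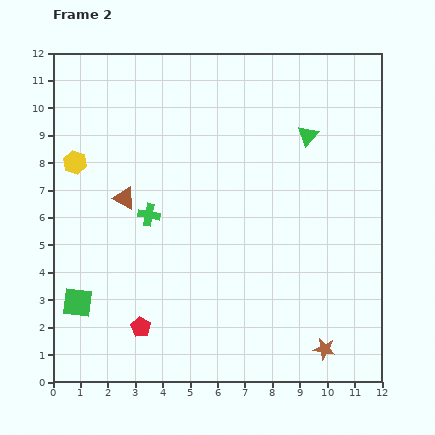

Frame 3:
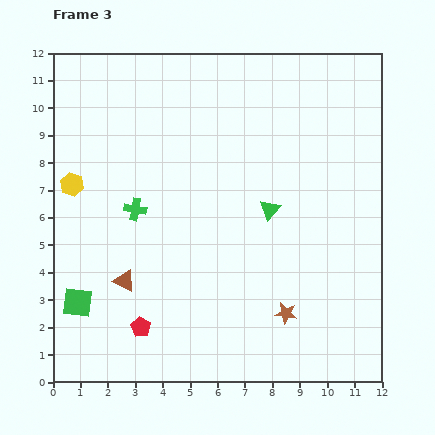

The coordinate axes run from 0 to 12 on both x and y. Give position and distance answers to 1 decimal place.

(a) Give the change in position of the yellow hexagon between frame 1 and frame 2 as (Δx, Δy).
(0.0, -0.8)

The yellow hexagon was at (0.8, 8.8) in frame 1 and (0.8, 8.0) in frame 2.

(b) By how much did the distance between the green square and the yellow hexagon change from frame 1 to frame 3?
-1.6

Distance in frame 1: 5.9. Distance in frame 3: 4.3.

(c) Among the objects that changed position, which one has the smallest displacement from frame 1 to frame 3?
the green cross

(moved 1.1)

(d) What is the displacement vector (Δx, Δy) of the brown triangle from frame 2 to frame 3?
(0.0, -3.0)

The brown triangle was at (2.6, 6.7) in frame 2 and (2.6, 3.7) in frame 3.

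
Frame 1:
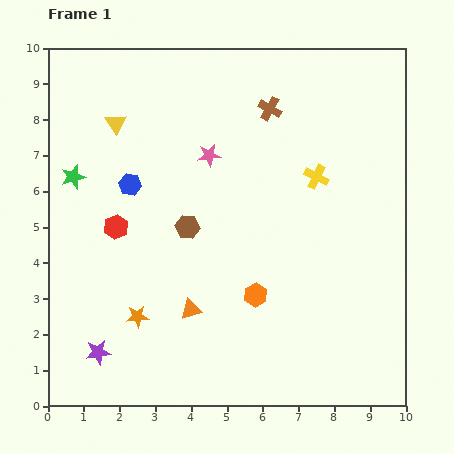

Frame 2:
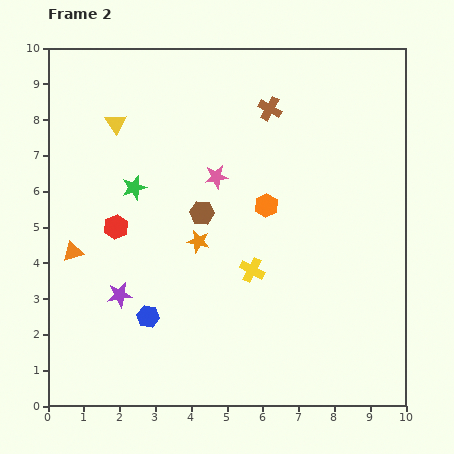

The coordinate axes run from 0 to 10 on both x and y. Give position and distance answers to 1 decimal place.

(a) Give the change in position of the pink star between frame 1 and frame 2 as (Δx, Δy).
(0.2, -0.6)

The pink star was at (4.5, 7.0) in frame 1 and (4.7, 6.4) in frame 2.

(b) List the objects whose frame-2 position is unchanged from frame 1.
the red hexagon, the brown cross, the yellow triangle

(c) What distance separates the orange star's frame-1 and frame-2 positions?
2.7

The orange star moved from (2.5, 2.5) to (4.2, 4.6), a distance of √(1.7² + 2.1²) ≈ 2.7.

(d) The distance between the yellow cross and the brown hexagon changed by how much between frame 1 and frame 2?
-1.8

Distance in frame 1: 3.9. Distance in frame 2: 2.1.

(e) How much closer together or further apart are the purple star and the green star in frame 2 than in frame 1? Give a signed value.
-1.9

Distance in frame 1: 4.9. Distance in frame 2: 3.0.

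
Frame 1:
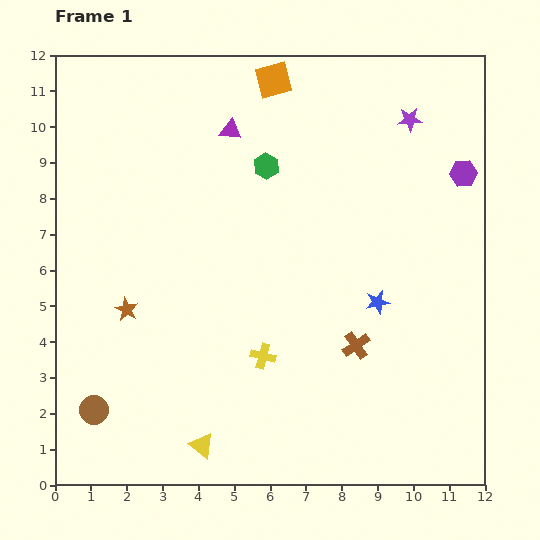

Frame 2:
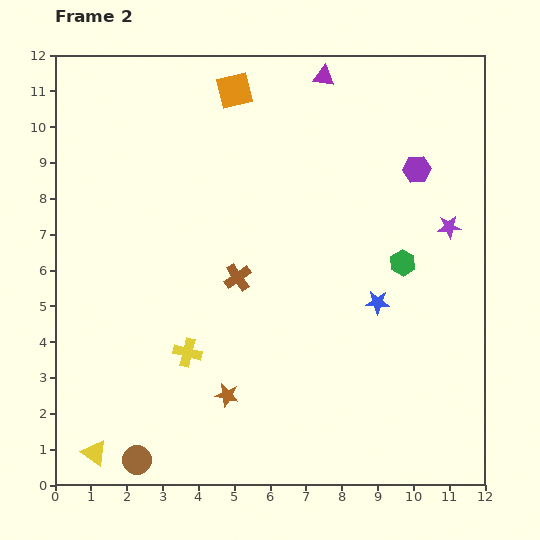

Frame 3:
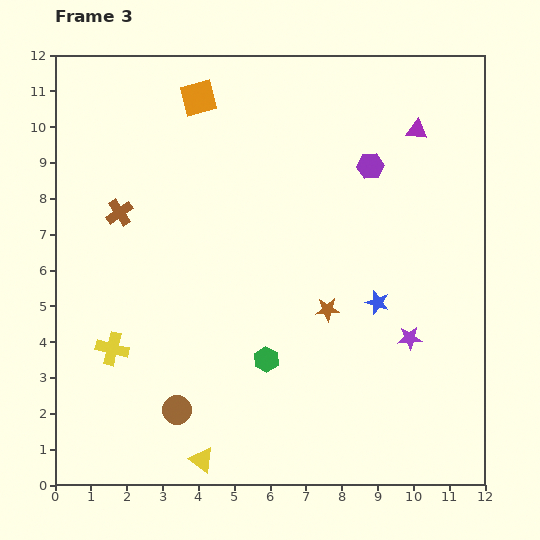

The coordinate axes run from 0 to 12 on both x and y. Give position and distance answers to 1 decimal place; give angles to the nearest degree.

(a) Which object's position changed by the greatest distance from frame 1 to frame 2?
the green hexagon

(moved 4.7; next 3.8)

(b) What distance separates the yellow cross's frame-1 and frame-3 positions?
4.2

The yellow cross moved from (5.8, 3.6) to (1.6, 3.8), a distance of √(4.2² + 0.2²) ≈ 4.2.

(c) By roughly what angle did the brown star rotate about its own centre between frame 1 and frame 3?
31° counter-clockwise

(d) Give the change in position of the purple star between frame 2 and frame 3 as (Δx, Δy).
(-1.1, -3.1)

The purple star was at (11.0, 7.2) in frame 2 and (9.9, 4.1) in frame 3.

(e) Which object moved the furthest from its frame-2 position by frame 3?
the green hexagon

(moved 4.7; next 3.8)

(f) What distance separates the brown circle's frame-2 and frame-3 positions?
1.8

The brown circle moved from (2.3, 0.7) to (3.4, 2.1), a distance of √(1.1² + 1.4²) ≈ 1.8.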